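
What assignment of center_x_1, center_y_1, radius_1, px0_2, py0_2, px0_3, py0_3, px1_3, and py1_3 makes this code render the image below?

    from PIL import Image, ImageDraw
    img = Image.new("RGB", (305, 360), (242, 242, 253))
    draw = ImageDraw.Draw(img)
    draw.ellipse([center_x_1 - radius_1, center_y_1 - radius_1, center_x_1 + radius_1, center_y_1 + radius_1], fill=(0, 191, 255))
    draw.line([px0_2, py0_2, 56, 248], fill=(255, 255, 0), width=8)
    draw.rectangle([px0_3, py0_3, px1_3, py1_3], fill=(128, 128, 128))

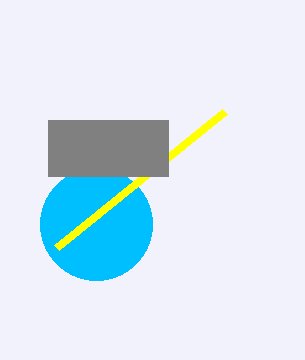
center_x_1 = 96
center_y_1 = 224
radius_1 = 56
px0_2 = 224
py0_2 = 112
px0_3 = 48
py0_3 = 120
px1_3 = 168
py1_3 = 176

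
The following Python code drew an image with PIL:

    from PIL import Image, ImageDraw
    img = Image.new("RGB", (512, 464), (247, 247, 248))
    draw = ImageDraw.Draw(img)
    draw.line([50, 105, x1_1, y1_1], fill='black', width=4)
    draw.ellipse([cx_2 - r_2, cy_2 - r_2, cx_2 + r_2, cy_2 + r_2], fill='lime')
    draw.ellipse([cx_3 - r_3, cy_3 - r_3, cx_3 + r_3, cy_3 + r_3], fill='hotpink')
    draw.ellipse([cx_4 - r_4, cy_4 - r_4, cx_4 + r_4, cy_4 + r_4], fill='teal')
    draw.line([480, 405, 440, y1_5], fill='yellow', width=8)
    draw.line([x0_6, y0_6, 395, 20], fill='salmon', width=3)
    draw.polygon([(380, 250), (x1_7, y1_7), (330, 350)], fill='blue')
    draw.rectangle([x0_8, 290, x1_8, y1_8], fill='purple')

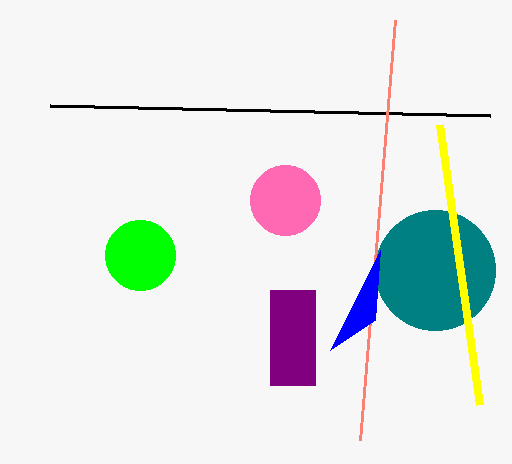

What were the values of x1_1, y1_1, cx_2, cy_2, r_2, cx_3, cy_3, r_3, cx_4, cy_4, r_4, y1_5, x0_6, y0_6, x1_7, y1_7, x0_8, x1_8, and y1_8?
x1_1 = 490, y1_1 = 115, cx_2 = 140, cy_2 = 255, r_2 = 35, cx_3 = 285, cy_3 = 200, r_3 = 35, cx_4 = 435, cy_4 = 270, r_4 = 60, y1_5 = 125, x0_6 = 360, y0_6 = 440, x1_7 = 375, y1_7 = 320, x0_8 = 270, x1_8 = 315, y1_8 = 385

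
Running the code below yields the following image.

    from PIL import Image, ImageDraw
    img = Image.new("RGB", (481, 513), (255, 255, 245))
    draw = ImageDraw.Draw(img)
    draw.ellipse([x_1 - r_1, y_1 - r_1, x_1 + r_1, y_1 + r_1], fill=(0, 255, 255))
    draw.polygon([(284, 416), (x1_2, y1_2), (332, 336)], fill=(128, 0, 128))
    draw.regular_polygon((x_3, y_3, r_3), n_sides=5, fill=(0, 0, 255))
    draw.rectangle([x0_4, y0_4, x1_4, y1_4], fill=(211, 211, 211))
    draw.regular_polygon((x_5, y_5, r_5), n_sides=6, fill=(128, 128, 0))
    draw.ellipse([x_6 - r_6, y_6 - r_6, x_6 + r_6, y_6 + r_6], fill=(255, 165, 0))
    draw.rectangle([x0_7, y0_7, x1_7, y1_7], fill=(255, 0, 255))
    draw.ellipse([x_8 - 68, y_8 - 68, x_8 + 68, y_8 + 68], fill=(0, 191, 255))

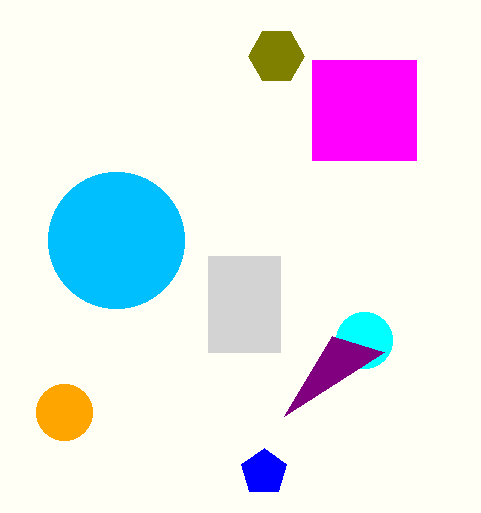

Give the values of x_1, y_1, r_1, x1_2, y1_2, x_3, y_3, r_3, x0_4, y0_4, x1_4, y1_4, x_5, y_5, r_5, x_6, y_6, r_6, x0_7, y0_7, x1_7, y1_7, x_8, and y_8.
x_1 = 364, y_1 = 340, r_1 = 28, x1_2 = 384, y1_2 = 352, x_3 = 264, y_3 = 472, r_3 = 24, x0_4 = 208, y0_4 = 256, x1_4 = 280, y1_4 = 352, x_5 = 276, y_5 = 56, r_5 = 28, x_6 = 64, y_6 = 412, r_6 = 28, x0_7 = 312, y0_7 = 60, x1_7 = 416, y1_7 = 160, x_8 = 116, y_8 = 240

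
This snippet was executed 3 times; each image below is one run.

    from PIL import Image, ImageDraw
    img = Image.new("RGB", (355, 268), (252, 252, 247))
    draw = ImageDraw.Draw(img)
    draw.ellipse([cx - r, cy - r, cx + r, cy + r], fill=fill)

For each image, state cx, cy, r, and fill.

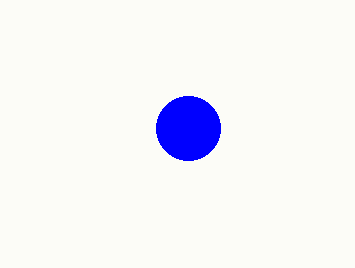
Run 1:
cx = 188, cy = 128, r = 32, fill = 'blue'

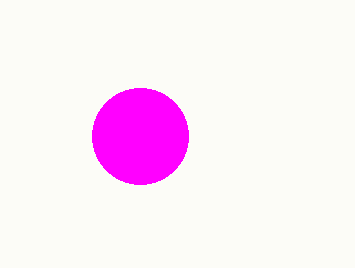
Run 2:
cx = 140, cy = 136, r = 48, fill = 'magenta'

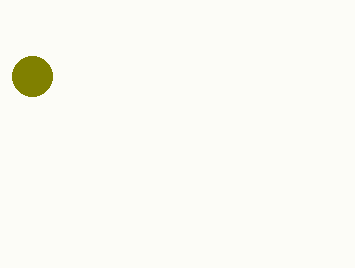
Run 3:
cx = 32, cy = 76, r = 20, fill = 'olive'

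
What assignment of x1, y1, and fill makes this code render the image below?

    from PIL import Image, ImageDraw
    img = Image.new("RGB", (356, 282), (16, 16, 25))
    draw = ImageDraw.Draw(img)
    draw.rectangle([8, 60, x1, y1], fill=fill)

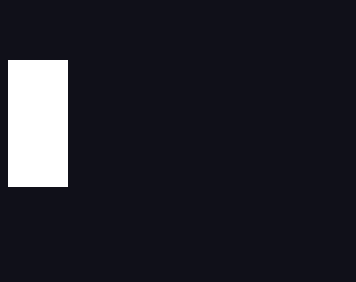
x1 = 67, y1 = 186, fill = 'white'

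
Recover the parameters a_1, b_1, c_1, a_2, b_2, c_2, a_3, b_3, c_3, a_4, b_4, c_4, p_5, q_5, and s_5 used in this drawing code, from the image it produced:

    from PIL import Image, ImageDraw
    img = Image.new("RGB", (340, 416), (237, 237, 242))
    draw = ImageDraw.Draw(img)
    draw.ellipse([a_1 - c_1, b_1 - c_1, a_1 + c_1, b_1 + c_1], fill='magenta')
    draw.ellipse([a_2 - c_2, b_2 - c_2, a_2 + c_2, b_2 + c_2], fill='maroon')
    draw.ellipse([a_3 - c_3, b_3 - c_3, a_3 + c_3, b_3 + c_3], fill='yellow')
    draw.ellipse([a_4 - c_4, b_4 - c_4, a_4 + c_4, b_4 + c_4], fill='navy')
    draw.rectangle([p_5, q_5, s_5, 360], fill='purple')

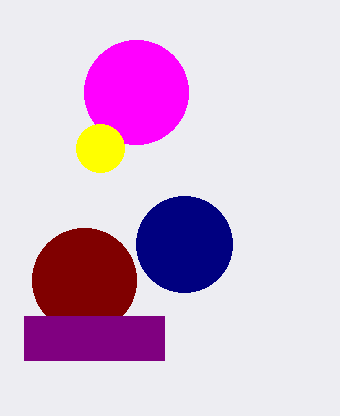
a_1 = 136
b_1 = 92
c_1 = 52
a_2 = 84
b_2 = 280
c_2 = 52
a_3 = 100
b_3 = 148
c_3 = 24
a_4 = 184
b_4 = 244
c_4 = 48
p_5 = 24
q_5 = 316
s_5 = 164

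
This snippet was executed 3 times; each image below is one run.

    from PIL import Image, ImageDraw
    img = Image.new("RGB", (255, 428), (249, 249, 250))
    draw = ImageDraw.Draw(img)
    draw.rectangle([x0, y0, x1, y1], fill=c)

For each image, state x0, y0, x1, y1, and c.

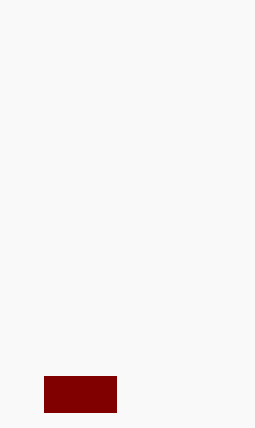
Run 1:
x0 = 44
y0 = 376
x1 = 116
y1 = 412
c = 'maroon'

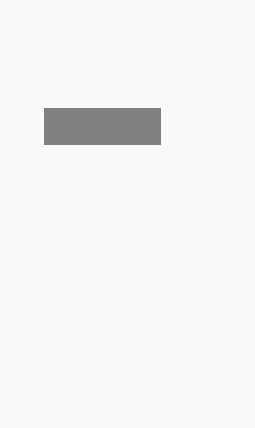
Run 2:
x0 = 44; y0 = 108; x1 = 160; y1 = 144; c = 'gray'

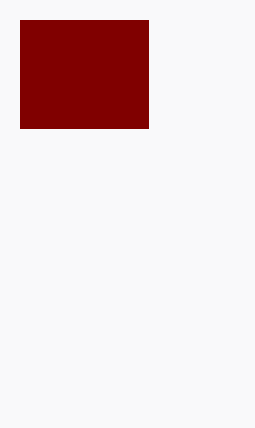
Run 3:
x0 = 20, y0 = 20, x1 = 148, y1 = 128, c = 'maroon'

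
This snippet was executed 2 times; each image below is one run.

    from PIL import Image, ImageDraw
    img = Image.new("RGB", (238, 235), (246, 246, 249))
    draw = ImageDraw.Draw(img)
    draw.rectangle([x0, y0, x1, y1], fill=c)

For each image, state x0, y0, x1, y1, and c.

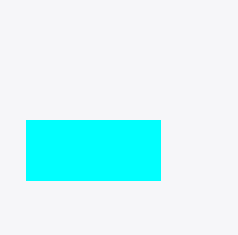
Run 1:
x0 = 26; y0 = 120; x1 = 160; y1 = 180; c = 'cyan'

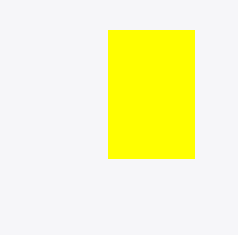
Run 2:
x0 = 108; y0 = 30; x1 = 194; y1 = 158; c = 'yellow'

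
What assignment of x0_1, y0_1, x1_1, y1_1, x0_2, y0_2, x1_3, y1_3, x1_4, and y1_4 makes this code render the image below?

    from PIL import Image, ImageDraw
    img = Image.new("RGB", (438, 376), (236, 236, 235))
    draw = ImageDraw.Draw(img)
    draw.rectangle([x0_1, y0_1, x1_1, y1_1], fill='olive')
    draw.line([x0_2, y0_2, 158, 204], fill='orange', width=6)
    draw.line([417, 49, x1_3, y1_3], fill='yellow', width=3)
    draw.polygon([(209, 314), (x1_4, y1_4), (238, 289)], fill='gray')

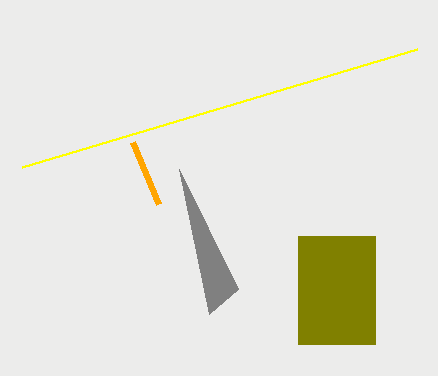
x0_1 = 298; y0_1 = 236; x1_1 = 375; y1_1 = 344; x0_2 = 132; y0_2 = 142; x1_3 = 22; y1_3 = 167; x1_4 = 179; y1_4 = 169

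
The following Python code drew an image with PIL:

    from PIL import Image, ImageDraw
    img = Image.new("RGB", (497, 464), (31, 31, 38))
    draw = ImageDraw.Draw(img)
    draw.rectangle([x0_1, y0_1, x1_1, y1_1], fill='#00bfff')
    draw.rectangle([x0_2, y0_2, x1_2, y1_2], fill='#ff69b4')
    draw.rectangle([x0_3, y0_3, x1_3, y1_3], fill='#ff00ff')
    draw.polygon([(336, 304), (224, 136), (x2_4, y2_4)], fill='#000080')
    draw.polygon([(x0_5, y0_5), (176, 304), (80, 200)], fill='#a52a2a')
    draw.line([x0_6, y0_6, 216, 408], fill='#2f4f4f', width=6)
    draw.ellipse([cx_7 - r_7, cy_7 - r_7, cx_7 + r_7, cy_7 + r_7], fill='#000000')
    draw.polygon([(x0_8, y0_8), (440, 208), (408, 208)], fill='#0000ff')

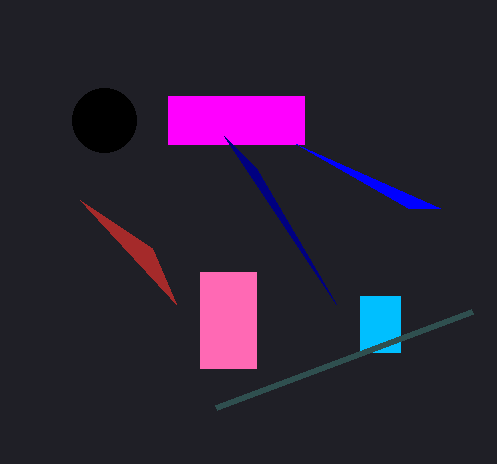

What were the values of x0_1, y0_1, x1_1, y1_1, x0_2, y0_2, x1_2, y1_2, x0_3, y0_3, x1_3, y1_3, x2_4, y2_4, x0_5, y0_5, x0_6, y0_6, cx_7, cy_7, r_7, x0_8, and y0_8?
x0_1 = 360; y0_1 = 296; x1_1 = 400; y1_1 = 352; x0_2 = 200; y0_2 = 272; x1_2 = 256; y1_2 = 368; x0_3 = 168; y0_3 = 96; x1_3 = 304; y1_3 = 144; x2_4 = 256; y2_4 = 168; x0_5 = 152; y0_5 = 248; x0_6 = 472; y0_6 = 312; cx_7 = 104; cy_7 = 120; r_7 = 32; x0_8 = 296; y0_8 = 144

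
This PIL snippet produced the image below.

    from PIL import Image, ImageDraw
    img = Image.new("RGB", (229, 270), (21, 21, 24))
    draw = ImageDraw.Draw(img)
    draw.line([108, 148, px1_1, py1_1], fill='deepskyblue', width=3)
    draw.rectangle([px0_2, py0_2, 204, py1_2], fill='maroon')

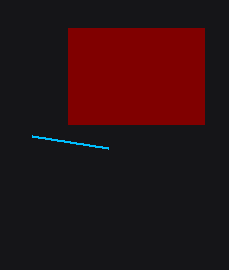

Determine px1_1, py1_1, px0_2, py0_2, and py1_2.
px1_1 = 32
py1_1 = 136
px0_2 = 68
py0_2 = 28
py1_2 = 124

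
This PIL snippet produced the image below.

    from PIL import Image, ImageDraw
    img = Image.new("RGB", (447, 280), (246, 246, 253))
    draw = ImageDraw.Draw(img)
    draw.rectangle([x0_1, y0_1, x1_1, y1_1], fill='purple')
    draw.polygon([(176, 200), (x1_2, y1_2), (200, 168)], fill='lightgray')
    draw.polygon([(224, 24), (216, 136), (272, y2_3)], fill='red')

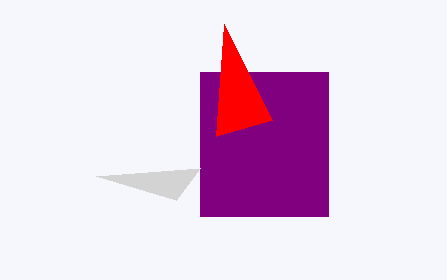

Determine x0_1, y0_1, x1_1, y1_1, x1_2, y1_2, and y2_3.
x0_1 = 200
y0_1 = 72
x1_1 = 328
y1_1 = 216
x1_2 = 96
y1_2 = 176
y2_3 = 120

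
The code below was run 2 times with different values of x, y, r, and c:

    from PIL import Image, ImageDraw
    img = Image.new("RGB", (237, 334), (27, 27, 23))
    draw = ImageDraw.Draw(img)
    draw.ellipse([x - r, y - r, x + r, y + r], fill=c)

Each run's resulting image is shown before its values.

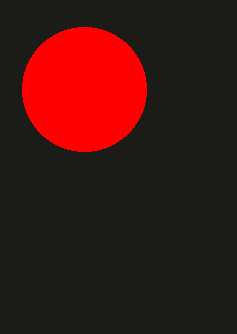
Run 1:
x = 84; y = 89; r = 62; c = 'red'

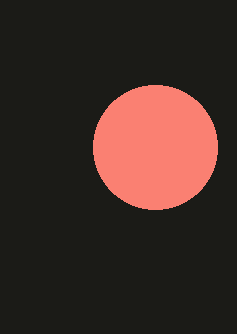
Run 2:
x = 155, y = 147, r = 62, c = 'salmon'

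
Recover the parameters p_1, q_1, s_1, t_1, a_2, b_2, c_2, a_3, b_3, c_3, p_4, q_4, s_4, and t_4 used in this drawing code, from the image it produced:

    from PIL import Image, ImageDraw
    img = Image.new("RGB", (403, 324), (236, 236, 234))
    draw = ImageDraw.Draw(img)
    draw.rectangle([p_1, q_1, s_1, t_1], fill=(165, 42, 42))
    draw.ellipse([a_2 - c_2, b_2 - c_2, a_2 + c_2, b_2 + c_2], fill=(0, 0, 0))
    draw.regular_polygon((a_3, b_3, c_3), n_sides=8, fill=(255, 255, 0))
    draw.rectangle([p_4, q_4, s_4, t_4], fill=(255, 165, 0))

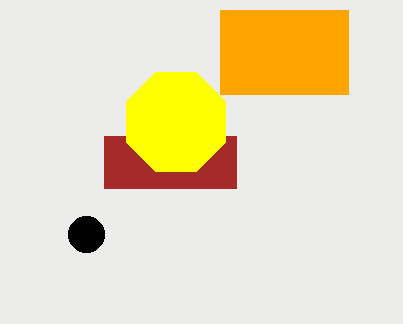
p_1 = 104
q_1 = 136
s_1 = 236
t_1 = 188
a_2 = 86
b_2 = 234
c_2 = 18
a_3 = 176
b_3 = 122
c_3 = 54
p_4 = 220
q_4 = 10
s_4 = 348
t_4 = 94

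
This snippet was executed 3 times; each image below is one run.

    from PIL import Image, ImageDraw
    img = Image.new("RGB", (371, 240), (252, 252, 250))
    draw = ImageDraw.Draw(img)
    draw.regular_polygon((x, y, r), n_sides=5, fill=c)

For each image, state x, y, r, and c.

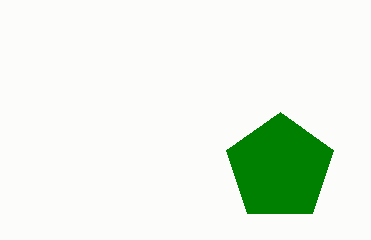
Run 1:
x = 280; y = 168; r = 56; c = 'green'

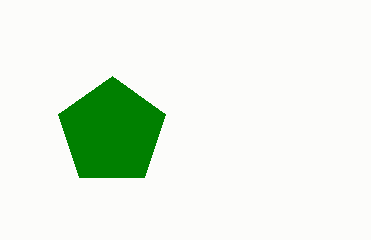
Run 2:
x = 112, y = 132, r = 56, c = 'green'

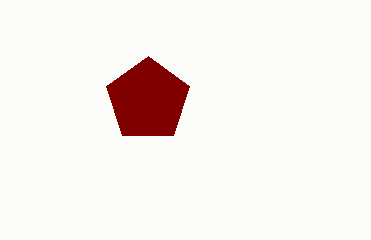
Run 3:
x = 148
y = 100
r = 44
c = 'maroon'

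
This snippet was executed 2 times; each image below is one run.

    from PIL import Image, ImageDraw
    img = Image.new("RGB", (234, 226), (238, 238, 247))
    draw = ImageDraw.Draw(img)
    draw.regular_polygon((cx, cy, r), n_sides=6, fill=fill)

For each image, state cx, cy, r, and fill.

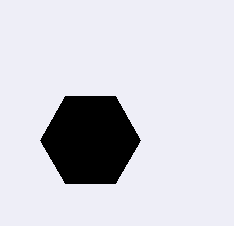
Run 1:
cx = 90
cy = 140
r = 50
fill = 'black'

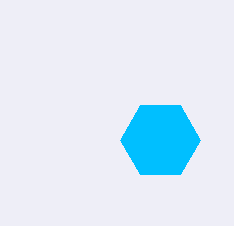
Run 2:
cx = 160, cy = 140, r = 40, fill = 'deepskyblue'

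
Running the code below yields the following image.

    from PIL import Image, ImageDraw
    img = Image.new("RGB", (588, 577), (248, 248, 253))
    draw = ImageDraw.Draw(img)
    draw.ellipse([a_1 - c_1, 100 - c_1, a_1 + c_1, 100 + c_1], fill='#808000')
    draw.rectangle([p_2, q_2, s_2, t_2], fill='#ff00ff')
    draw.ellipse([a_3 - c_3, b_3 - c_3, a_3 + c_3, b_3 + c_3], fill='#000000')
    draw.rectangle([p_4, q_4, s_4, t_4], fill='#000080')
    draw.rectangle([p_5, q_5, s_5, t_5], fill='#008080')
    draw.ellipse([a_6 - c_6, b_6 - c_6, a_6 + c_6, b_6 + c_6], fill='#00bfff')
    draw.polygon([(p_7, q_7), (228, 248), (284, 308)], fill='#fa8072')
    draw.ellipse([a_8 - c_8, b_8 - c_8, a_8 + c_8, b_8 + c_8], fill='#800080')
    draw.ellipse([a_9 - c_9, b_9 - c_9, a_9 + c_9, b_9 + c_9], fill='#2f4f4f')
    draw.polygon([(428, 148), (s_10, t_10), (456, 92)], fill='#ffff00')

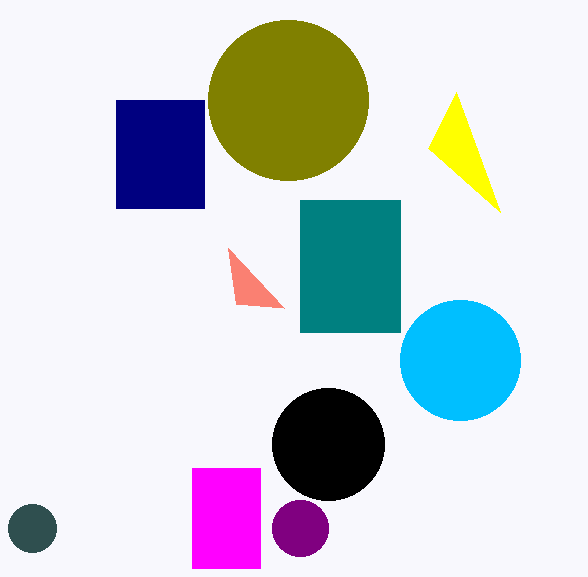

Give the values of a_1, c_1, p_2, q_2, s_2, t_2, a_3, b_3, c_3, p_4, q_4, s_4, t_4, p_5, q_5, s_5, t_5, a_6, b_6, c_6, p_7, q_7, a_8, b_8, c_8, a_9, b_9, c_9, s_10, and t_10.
a_1 = 288
c_1 = 80
p_2 = 192
q_2 = 468
s_2 = 260
t_2 = 568
a_3 = 328
b_3 = 444
c_3 = 56
p_4 = 116
q_4 = 100
s_4 = 204
t_4 = 208
p_5 = 300
q_5 = 200
s_5 = 400
t_5 = 332
a_6 = 460
b_6 = 360
c_6 = 60
p_7 = 236
q_7 = 304
a_8 = 300
b_8 = 528
c_8 = 28
a_9 = 32
b_9 = 528
c_9 = 24
s_10 = 500
t_10 = 212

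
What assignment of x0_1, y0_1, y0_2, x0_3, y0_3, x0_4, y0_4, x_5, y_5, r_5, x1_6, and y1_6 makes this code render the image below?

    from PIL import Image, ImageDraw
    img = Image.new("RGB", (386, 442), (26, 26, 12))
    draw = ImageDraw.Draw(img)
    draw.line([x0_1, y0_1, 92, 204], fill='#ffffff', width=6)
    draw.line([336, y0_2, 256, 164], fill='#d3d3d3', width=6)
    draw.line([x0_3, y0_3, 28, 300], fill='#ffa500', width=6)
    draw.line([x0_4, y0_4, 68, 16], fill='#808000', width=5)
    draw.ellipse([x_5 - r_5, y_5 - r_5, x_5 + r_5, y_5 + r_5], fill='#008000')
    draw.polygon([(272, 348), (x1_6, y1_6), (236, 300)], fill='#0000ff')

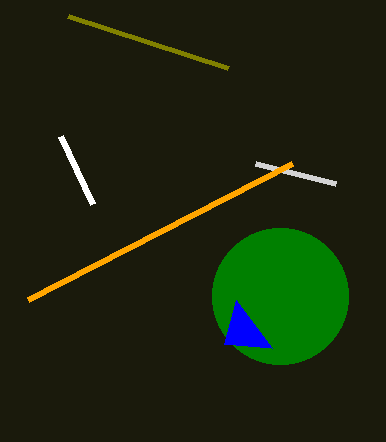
x0_1 = 60
y0_1 = 136
y0_2 = 184
x0_3 = 292
y0_3 = 164
x0_4 = 228
y0_4 = 68
x_5 = 280
y_5 = 296
r_5 = 68
x1_6 = 224
y1_6 = 344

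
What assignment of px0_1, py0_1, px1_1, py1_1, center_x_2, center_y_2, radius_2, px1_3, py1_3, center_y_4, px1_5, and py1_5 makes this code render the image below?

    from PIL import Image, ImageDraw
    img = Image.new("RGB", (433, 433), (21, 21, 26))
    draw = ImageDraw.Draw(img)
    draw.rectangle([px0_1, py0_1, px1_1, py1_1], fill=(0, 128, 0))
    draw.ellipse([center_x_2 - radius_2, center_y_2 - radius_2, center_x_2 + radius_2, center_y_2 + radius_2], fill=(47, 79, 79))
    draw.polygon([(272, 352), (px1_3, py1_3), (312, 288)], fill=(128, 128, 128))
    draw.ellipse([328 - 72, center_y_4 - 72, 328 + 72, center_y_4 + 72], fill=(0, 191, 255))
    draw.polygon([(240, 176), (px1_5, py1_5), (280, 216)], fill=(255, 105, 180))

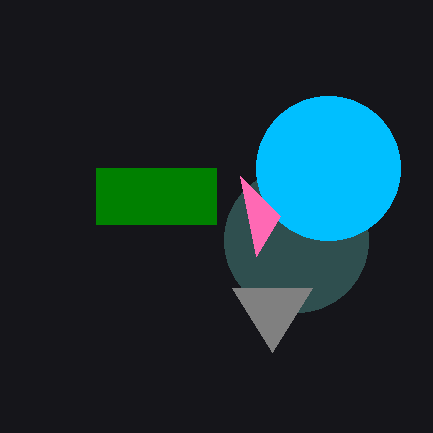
px0_1 = 96, py0_1 = 168, px1_1 = 216, py1_1 = 224, center_x_2 = 296, center_y_2 = 240, radius_2 = 72, px1_3 = 232, py1_3 = 288, center_y_4 = 168, px1_5 = 256, py1_5 = 256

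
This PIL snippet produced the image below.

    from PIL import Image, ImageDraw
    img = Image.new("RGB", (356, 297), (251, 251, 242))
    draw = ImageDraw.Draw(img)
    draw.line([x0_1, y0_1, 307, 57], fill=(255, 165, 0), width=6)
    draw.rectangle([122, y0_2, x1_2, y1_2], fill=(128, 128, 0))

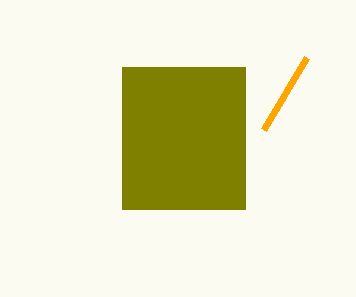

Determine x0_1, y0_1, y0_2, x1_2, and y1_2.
x0_1 = 264
y0_1 = 129
y0_2 = 67
x1_2 = 245
y1_2 = 209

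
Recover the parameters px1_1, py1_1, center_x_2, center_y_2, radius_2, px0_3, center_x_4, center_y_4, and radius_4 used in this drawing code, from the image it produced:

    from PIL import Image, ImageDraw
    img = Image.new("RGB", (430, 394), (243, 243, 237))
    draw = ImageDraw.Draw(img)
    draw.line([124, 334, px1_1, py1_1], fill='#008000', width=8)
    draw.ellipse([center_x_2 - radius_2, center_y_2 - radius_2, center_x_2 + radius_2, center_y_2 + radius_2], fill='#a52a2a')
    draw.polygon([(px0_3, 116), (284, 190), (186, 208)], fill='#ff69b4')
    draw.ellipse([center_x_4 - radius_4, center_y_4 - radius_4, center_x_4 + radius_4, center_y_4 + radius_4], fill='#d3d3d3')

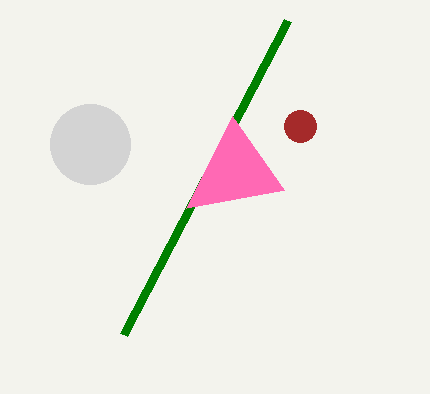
px1_1 = 288, py1_1 = 20, center_x_2 = 300, center_y_2 = 126, radius_2 = 16, px0_3 = 232, center_x_4 = 90, center_y_4 = 144, radius_4 = 40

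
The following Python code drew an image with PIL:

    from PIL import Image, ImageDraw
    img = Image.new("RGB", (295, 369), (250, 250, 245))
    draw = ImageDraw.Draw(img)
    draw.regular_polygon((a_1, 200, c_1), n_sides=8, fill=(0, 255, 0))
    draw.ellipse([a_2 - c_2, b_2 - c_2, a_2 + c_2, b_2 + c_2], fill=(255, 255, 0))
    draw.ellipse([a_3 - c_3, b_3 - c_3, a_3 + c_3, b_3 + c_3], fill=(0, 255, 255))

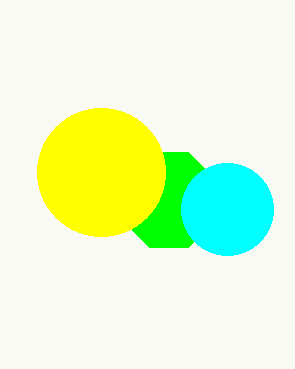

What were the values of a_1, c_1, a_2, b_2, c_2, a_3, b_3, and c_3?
a_1 = 169
c_1 = 51
a_2 = 101
b_2 = 172
c_2 = 64
a_3 = 227
b_3 = 209
c_3 = 46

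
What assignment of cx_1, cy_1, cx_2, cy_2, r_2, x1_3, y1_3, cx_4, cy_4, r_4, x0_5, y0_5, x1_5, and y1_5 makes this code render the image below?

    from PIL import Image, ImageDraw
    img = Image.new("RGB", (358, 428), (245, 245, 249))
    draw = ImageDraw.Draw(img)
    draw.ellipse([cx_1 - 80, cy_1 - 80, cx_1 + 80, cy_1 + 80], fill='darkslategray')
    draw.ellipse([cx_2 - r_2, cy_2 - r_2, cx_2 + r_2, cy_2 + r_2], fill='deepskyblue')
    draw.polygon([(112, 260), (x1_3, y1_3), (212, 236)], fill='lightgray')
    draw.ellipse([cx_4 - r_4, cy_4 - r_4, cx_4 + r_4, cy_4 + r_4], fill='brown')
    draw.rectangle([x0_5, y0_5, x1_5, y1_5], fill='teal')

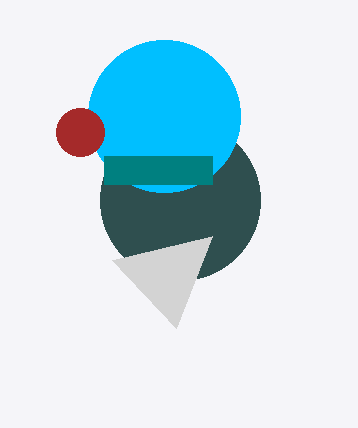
cx_1 = 180; cy_1 = 200; cx_2 = 164; cy_2 = 116; r_2 = 76; x1_3 = 176; y1_3 = 328; cx_4 = 80; cy_4 = 132; r_4 = 24; x0_5 = 104; y0_5 = 156; x1_5 = 212; y1_5 = 184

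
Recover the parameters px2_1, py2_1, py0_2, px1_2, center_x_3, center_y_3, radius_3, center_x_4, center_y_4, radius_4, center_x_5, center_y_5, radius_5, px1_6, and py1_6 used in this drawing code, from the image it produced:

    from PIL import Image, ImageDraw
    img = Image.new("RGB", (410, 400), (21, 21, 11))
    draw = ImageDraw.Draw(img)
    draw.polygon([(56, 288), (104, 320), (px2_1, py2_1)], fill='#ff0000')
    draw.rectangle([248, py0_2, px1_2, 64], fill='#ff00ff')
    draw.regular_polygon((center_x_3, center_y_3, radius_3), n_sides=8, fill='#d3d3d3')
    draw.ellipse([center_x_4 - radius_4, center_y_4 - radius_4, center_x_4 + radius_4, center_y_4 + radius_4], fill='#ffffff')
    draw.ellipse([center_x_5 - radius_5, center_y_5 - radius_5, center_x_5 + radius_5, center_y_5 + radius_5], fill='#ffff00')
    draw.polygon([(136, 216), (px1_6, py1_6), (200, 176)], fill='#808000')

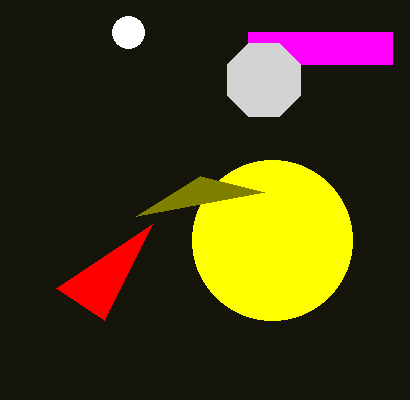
px2_1 = 152
py2_1 = 224
py0_2 = 32
px1_2 = 392
center_x_3 = 264
center_y_3 = 80
radius_3 = 40
center_x_4 = 128
center_y_4 = 32
radius_4 = 16
center_x_5 = 272
center_y_5 = 240
radius_5 = 80
px1_6 = 264
py1_6 = 192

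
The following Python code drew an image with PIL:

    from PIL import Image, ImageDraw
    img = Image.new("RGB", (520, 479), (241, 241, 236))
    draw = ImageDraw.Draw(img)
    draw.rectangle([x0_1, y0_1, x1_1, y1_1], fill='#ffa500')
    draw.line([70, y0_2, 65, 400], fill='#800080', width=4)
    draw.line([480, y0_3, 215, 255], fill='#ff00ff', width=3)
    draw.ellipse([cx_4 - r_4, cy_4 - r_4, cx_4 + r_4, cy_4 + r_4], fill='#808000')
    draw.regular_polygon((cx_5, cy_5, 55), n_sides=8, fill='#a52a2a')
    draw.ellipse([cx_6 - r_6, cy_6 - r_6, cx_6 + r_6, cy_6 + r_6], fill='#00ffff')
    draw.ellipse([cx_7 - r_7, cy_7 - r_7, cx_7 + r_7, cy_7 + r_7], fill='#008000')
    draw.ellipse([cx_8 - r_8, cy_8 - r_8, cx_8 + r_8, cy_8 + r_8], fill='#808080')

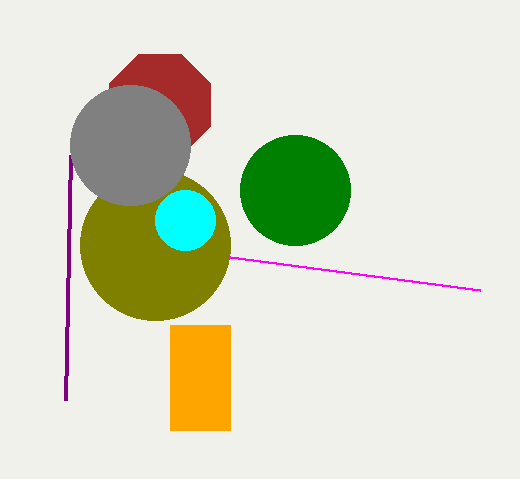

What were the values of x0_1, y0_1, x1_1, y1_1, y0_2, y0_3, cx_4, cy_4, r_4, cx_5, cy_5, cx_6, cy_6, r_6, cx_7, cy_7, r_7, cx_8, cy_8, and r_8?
x0_1 = 170; y0_1 = 325; x1_1 = 230; y1_1 = 430; y0_2 = 155; y0_3 = 290; cx_4 = 155; cy_4 = 245; r_4 = 75; cx_5 = 160; cy_5 = 105; cx_6 = 185; cy_6 = 220; r_6 = 30; cx_7 = 295; cy_7 = 190; r_7 = 55; cx_8 = 130; cy_8 = 145; r_8 = 60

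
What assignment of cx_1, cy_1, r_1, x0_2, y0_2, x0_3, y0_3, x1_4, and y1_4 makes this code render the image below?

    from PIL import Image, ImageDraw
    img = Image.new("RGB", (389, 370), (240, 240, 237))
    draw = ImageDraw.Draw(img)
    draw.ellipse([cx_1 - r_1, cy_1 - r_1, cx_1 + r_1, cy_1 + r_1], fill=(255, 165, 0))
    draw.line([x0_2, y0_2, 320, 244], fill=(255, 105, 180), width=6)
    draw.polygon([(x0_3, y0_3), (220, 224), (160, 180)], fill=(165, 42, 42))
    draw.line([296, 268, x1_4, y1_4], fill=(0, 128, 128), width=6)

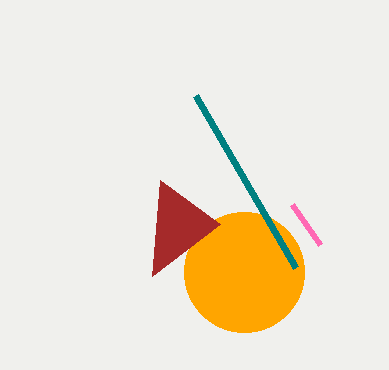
cx_1 = 244; cy_1 = 272; r_1 = 60; x0_2 = 292; y0_2 = 204; x0_3 = 152; y0_3 = 276; x1_4 = 196; y1_4 = 96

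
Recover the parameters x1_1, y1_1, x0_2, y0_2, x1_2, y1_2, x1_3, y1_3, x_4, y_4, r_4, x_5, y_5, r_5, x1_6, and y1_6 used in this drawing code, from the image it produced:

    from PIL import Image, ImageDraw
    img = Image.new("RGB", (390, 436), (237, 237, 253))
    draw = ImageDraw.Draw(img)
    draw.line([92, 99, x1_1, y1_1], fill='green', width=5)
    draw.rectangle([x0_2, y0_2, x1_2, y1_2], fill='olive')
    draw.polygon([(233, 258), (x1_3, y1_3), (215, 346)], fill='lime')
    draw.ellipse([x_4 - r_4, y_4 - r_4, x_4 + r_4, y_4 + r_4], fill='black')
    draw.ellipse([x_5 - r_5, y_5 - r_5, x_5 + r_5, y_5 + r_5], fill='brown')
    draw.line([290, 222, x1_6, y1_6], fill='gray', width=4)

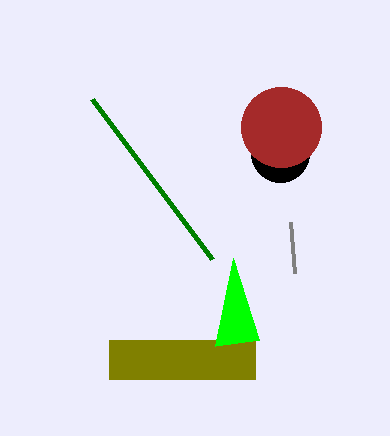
x1_1 = 212, y1_1 = 259, x0_2 = 109, y0_2 = 340, x1_2 = 255, y1_2 = 379, x1_3 = 259, y1_3 = 340, x_4 = 280, y_4 = 153, r_4 = 29, x_5 = 281, y_5 = 127, r_5 = 40, x1_6 = 294, y1_6 = 273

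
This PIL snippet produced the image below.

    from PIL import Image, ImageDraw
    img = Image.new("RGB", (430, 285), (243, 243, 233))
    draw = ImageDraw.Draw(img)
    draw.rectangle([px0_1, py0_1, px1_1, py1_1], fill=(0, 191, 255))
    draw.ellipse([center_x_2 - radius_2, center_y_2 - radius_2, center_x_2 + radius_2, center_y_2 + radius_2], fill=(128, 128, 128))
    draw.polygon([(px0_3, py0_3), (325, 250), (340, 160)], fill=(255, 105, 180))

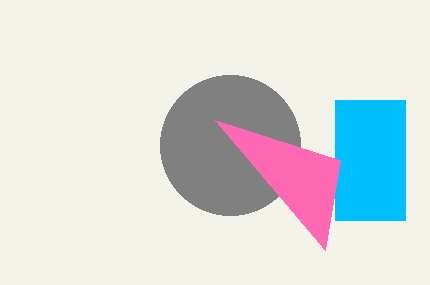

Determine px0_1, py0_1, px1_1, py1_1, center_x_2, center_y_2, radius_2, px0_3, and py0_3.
px0_1 = 335
py0_1 = 100
px1_1 = 405
py1_1 = 220
center_x_2 = 230
center_y_2 = 145
radius_2 = 70
px0_3 = 215
py0_3 = 120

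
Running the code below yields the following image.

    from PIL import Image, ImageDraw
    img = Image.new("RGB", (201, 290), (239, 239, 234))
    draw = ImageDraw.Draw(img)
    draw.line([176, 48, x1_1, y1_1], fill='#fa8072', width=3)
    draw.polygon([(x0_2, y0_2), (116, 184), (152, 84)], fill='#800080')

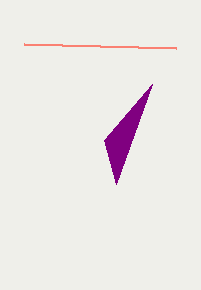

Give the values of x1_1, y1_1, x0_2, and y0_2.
x1_1 = 24, y1_1 = 44, x0_2 = 104, y0_2 = 140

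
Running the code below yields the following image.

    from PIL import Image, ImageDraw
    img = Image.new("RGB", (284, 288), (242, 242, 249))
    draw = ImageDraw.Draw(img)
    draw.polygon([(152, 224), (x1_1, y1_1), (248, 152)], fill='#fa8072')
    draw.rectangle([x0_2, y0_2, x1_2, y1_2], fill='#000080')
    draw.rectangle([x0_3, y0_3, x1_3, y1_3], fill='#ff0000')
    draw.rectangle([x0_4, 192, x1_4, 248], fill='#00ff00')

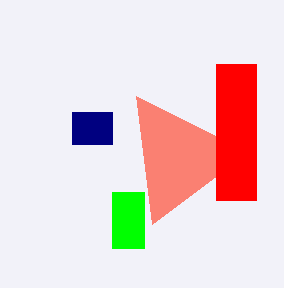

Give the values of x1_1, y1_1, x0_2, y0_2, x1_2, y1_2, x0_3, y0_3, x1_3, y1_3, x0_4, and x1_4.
x1_1 = 136, y1_1 = 96, x0_2 = 72, y0_2 = 112, x1_2 = 112, y1_2 = 144, x0_3 = 216, y0_3 = 64, x1_3 = 256, y1_3 = 200, x0_4 = 112, x1_4 = 144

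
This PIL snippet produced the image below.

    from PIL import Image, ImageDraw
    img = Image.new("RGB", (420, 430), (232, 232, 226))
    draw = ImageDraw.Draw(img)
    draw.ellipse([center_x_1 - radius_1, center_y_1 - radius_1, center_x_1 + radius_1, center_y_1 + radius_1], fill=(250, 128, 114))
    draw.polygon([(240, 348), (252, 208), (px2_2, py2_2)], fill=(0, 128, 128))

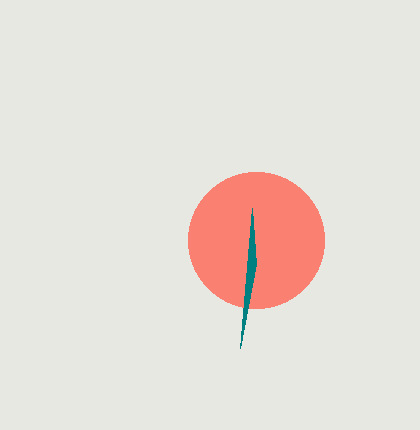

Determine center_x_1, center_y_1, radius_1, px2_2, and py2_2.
center_x_1 = 256, center_y_1 = 240, radius_1 = 68, px2_2 = 256, py2_2 = 264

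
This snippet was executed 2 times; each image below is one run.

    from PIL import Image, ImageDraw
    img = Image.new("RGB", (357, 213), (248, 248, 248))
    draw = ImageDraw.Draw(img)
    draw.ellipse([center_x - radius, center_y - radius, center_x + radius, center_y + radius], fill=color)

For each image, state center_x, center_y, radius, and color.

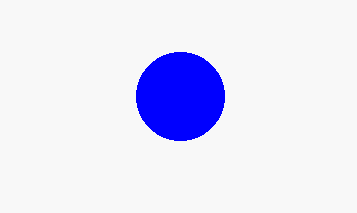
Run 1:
center_x = 180
center_y = 96
radius = 44
color = 'blue'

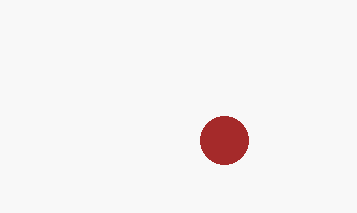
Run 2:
center_x = 224, center_y = 140, radius = 24, color = 'brown'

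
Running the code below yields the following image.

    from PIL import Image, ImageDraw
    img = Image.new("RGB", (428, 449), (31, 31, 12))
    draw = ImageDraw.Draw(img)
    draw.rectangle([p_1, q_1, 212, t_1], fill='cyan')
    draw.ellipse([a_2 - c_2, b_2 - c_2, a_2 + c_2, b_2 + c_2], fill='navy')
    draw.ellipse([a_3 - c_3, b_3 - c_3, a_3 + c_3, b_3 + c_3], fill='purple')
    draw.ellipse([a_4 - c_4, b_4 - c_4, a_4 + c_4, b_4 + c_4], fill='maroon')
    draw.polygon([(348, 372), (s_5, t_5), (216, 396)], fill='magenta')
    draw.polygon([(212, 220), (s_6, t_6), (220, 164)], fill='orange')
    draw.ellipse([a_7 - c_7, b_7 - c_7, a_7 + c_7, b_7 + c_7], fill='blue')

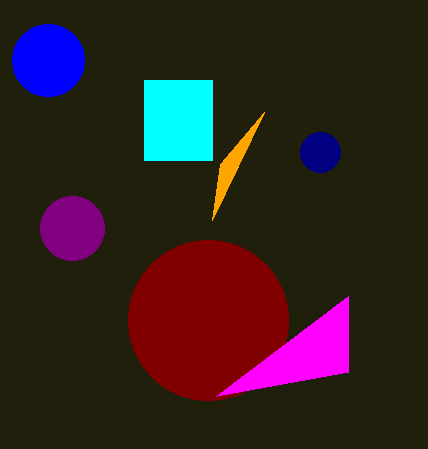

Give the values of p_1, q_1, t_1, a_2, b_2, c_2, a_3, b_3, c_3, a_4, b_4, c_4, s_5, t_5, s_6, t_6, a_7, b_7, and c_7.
p_1 = 144; q_1 = 80; t_1 = 160; a_2 = 320; b_2 = 152; c_2 = 20; a_3 = 72; b_3 = 228; c_3 = 32; a_4 = 208; b_4 = 320; c_4 = 80; s_5 = 348; t_5 = 296; s_6 = 264; t_6 = 112; a_7 = 48; b_7 = 60; c_7 = 36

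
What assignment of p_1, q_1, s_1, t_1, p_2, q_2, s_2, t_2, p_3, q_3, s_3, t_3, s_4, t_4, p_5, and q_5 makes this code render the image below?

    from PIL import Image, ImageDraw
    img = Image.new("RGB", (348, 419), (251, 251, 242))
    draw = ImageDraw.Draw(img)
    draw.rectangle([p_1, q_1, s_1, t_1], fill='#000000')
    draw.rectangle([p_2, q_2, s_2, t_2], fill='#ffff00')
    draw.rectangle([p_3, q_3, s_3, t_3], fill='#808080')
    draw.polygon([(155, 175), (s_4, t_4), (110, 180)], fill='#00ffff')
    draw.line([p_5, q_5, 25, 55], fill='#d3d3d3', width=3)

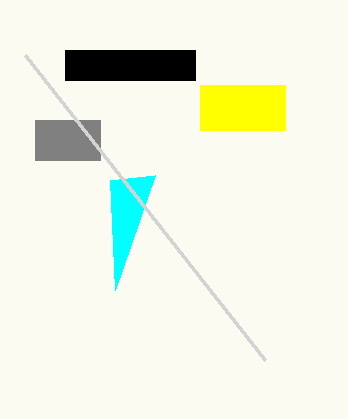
p_1 = 65, q_1 = 50, s_1 = 195, t_1 = 80, p_2 = 200, q_2 = 85, s_2 = 285, t_2 = 130, p_3 = 35, q_3 = 120, s_3 = 100, t_3 = 160, s_4 = 115, t_4 = 290, p_5 = 265, q_5 = 360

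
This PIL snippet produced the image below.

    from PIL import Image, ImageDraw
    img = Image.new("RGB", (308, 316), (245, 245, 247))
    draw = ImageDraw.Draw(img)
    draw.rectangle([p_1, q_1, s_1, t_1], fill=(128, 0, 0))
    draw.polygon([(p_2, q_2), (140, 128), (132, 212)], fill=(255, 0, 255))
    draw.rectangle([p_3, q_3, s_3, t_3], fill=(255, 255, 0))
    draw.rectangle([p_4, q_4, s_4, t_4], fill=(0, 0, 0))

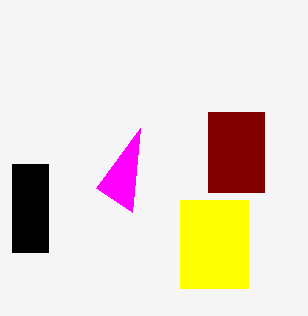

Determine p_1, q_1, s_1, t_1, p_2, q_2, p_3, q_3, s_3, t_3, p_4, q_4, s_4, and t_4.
p_1 = 208
q_1 = 112
s_1 = 264
t_1 = 192
p_2 = 96
q_2 = 188
p_3 = 180
q_3 = 200
s_3 = 248
t_3 = 288
p_4 = 12
q_4 = 164
s_4 = 48
t_4 = 252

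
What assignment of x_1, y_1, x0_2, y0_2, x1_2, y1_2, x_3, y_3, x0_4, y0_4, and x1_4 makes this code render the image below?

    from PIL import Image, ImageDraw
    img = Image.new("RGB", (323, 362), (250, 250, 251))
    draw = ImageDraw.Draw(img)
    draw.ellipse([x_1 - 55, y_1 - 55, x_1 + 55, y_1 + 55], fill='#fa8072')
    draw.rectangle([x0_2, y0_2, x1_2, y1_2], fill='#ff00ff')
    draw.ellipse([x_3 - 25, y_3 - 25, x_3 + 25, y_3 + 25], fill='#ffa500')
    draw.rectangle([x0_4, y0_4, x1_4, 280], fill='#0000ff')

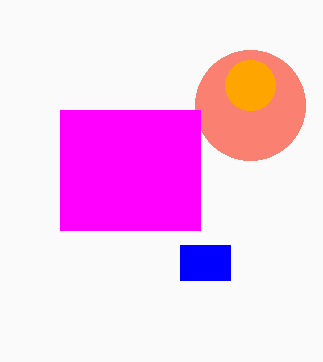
x_1 = 250
y_1 = 105
x0_2 = 60
y0_2 = 110
x1_2 = 200
y1_2 = 230
x_3 = 250
y_3 = 85
x0_4 = 180
y0_4 = 245
x1_4 = 230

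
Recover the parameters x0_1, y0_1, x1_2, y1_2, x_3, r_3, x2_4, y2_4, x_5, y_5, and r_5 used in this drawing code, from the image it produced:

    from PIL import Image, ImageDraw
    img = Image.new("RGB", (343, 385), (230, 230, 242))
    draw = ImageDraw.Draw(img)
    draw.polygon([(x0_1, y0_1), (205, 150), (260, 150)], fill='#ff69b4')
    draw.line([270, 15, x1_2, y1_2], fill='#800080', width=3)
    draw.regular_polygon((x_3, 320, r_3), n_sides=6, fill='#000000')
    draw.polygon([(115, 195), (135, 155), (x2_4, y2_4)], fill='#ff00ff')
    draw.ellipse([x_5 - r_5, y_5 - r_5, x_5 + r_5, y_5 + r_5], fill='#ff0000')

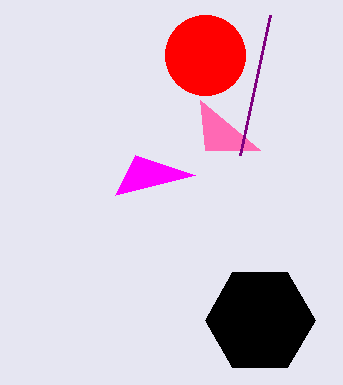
x0_1 = 200; y0_1 = 100; x1_2 = 240; y1_2 = 155; x_3 = 260; r_3 = 55; x2_4 = 195; y2_4 = 175; x_5 = 205; y_5 = 55; r_5 = 40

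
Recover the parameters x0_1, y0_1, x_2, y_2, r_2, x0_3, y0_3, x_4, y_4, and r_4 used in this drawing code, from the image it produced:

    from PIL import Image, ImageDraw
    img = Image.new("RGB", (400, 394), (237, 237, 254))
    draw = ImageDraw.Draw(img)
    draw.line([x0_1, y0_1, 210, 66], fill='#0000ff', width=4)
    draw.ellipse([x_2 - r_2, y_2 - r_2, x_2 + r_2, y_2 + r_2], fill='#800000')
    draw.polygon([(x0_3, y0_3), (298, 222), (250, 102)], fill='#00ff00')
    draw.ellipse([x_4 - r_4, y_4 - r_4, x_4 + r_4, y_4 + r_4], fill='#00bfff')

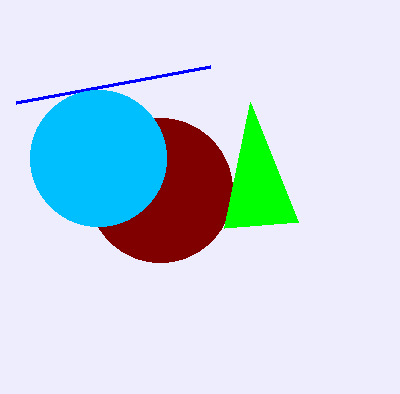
x0_1 = 16, y0_1 = 102, x_2 = 160, y_2 = 190, r_2 = 72, x0_3 = 224, y0_3 = 228, x_4 = 98, y_4 = 158, r_4 = 68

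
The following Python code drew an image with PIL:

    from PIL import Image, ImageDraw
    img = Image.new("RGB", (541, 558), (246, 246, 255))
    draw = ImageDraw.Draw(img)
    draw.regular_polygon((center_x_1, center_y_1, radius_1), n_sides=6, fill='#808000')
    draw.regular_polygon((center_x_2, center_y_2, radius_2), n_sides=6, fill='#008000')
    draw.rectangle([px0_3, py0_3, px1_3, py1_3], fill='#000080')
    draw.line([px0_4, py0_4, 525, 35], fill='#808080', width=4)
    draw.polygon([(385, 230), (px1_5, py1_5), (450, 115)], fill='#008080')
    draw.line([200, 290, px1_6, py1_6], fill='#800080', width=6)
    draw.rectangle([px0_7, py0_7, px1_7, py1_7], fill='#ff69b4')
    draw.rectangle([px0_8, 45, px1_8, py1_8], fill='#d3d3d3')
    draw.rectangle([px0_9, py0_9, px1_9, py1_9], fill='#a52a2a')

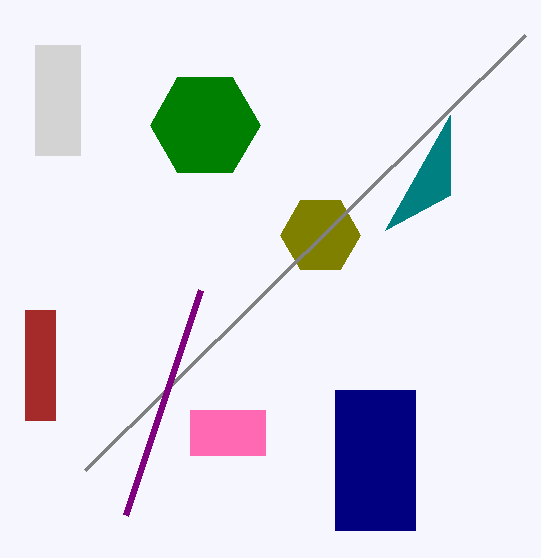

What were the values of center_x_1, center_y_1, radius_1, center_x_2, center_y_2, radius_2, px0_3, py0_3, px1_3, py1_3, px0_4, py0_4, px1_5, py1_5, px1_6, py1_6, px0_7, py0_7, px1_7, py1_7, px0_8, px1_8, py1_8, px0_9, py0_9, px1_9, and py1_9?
center_x_1 = 320; center_y_1 = 235; radius_1 = 40; center_x_2 = 205; center_y_2 = 125; radius_2 = 55; px0_3 = 335; py0_3 = 390; px1_3 = 415; py1_3 = 530; px0_4 = 85; py0_4 = 470; px1_5 = 450; py1_5 = 195; px1_6 = 125; py1_6 = 515; px0_7 = 190; py0_7 = 410; px1_7 = 265; py1_7 = 455; px0_8 = 35; px1_8 = 80; py1_8 = 155; px0_9 = 25; py0_9 = 310; px1_9 = 55; py1_9 = 420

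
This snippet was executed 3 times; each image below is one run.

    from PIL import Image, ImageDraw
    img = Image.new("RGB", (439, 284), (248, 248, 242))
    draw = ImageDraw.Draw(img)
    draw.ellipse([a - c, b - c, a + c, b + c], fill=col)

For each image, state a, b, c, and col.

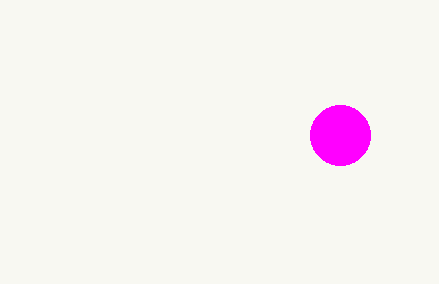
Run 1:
a = 340
b = 135
c = 30
col = 'magenta'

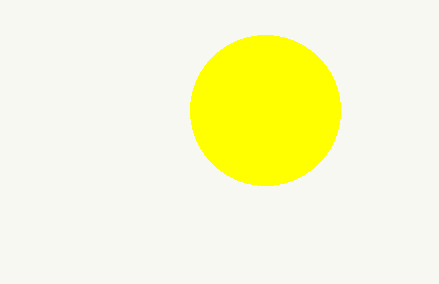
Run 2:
a = 265; b = 110; c = 75; col = 'yellow'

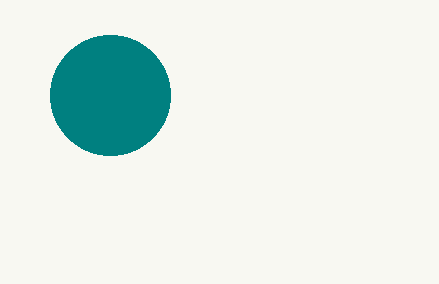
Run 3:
a = 110, b = 95, c = 60, col = 'teal'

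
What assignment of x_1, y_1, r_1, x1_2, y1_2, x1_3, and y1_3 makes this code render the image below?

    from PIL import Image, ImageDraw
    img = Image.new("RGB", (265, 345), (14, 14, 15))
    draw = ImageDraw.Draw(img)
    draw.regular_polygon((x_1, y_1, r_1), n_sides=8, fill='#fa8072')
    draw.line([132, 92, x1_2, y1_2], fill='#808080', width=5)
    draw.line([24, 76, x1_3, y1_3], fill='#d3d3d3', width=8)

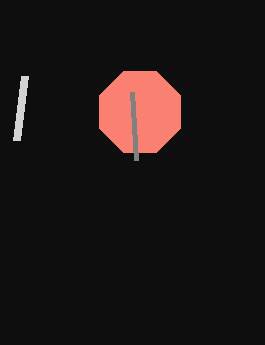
x_1 = 140; y_1 = 112; r_1 = 44; x1_2 = 136; y1_2 = 160; x1_3 = 16; y1_3 = 140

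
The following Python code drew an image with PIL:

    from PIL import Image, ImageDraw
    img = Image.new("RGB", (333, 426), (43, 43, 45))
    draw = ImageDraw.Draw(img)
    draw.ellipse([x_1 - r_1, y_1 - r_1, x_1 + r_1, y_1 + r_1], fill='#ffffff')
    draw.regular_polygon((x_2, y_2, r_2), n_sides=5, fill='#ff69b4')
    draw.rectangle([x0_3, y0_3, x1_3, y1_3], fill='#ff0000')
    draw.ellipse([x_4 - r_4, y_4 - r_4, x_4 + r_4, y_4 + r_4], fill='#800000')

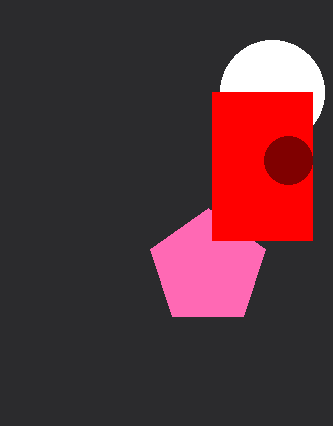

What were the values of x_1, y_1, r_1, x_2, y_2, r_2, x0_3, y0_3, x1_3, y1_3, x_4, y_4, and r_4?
x_1 = 272, y_1 = 92, r_1 = 52, x_2 = 208, y_2 = 268, r_2 = 60, x0_3 = 212, y0_3 = 92, x1_3 = 312, y1_3 = 240, x_4 = 288, y_4 = 160, r_4 = 24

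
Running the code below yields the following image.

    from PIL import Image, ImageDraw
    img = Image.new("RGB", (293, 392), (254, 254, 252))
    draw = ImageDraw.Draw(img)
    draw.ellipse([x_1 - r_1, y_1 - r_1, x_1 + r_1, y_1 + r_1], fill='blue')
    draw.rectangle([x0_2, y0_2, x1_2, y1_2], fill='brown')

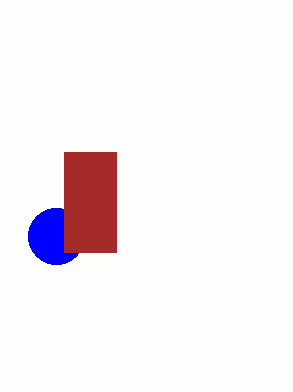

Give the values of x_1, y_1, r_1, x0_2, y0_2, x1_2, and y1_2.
x_1 = 56; y_1 = 236; r_1 = 28; x0_2 = 64; y0_2 = 152; x1_2 = 116; y1_2 = 252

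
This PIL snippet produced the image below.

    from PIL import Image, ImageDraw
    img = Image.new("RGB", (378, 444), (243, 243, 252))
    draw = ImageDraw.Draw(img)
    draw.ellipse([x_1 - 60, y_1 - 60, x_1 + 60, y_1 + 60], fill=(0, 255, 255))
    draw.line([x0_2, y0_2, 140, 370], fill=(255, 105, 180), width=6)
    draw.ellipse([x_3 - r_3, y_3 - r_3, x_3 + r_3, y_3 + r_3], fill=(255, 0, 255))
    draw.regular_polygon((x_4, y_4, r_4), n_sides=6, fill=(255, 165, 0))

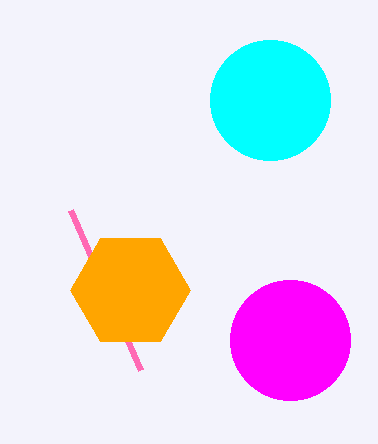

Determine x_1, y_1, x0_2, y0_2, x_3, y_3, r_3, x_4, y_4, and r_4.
x_1 = 270
y_1 = 100
x0_2 = 70
y0_2 = 210
x_3 = 290
y_3 = 340
r_3 = 60
x_4 = 130
y_4 = 290
r_4 = 60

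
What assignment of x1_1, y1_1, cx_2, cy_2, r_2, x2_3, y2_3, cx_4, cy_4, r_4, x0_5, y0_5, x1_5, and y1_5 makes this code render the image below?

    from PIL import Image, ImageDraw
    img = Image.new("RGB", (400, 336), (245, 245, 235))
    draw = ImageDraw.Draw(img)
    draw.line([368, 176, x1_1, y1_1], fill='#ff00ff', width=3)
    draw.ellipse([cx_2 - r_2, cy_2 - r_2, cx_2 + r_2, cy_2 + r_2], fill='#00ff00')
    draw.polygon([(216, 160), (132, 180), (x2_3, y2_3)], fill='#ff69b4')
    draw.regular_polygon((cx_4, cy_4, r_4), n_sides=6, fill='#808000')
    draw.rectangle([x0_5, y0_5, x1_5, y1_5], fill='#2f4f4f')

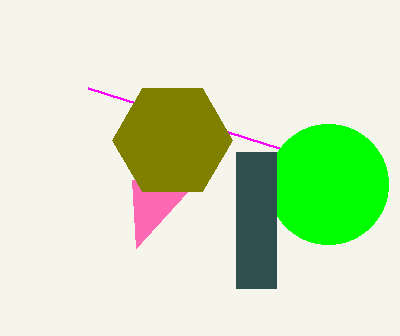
x1_1 = 88; y1_1 = 88; cx_2 = 328; cy_2 = 184; r_2 = 60; x2_3 = 136; y2_3 = 248; cx_4 = 172; cy_4 = 140; r_4 = 60; x0_5 = 236; y0_5 = 152; x1_5 = 276; y1_5 = 288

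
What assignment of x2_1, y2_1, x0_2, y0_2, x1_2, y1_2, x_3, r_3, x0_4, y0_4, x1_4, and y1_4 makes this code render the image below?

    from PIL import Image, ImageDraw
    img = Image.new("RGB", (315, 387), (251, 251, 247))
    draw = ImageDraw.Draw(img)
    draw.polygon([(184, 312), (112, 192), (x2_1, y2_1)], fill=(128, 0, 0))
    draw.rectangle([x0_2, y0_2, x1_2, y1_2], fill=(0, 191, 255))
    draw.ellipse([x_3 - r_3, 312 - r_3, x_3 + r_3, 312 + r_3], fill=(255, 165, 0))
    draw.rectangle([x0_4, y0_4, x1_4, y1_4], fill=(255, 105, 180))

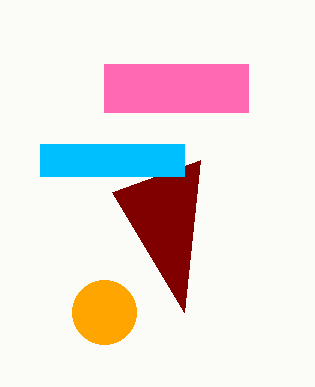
x2_1 = 200; y2_1 = 160; x0_2 = 40; y0_2 = 144; x1_2 = 184; y1_2 = 176; x_3 = 104; r_3 = 32; x0_4 = 104; y0_4 = 64; x1_4 = 248; y1_4 = 112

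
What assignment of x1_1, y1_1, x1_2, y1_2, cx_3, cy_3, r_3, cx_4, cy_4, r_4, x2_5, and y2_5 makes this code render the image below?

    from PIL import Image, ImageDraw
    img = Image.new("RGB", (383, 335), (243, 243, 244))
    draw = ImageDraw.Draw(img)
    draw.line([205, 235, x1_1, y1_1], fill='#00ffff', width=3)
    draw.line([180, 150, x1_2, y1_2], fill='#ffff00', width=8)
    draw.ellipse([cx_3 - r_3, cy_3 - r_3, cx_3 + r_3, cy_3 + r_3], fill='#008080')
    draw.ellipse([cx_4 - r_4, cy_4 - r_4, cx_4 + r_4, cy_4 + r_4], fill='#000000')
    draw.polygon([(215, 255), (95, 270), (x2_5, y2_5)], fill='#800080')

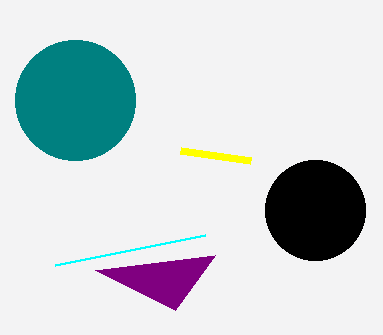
x1_1 = 55
y1_1 = 265
x1_2 = 250
y1_2 = 160
cx_3 = 75
cy_3 = 100
r_3 = 60
cx_4 = 315
cy_4 = 210
r_4 = 50
x2_5 = 175
y2_5 = 310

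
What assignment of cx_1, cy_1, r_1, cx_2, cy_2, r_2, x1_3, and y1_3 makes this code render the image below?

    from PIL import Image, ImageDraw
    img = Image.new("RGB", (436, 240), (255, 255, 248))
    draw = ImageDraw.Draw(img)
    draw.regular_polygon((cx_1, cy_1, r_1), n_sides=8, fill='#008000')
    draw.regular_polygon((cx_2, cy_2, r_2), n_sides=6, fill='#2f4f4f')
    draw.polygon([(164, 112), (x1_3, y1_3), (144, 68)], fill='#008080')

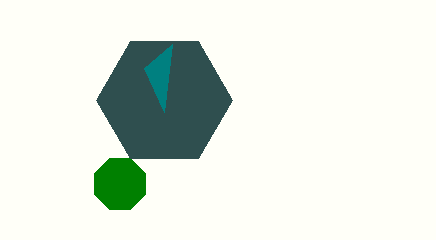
cx_1 = 120
cy_1 = 184
r_1 = 28
cx_2 = 164
cy_2 = 100
r_2 = 68
x1_3 = 172
y1_3 = 44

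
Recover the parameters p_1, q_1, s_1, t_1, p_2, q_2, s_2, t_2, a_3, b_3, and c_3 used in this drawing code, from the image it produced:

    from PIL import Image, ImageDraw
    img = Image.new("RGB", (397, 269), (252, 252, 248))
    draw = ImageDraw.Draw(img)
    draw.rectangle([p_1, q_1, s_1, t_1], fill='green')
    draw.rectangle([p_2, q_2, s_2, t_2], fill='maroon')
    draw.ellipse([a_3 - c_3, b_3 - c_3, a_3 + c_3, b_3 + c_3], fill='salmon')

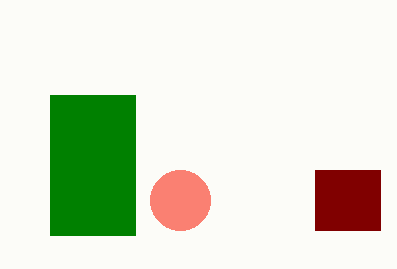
p_1 = 50; q_1 = 95; s_1 = 135; t_1 = 235; p_2 = 315; q_2 = 170; s_2 = 380; t_2 = 230; a_3 = 180; b_3 = 200; c_3 = 30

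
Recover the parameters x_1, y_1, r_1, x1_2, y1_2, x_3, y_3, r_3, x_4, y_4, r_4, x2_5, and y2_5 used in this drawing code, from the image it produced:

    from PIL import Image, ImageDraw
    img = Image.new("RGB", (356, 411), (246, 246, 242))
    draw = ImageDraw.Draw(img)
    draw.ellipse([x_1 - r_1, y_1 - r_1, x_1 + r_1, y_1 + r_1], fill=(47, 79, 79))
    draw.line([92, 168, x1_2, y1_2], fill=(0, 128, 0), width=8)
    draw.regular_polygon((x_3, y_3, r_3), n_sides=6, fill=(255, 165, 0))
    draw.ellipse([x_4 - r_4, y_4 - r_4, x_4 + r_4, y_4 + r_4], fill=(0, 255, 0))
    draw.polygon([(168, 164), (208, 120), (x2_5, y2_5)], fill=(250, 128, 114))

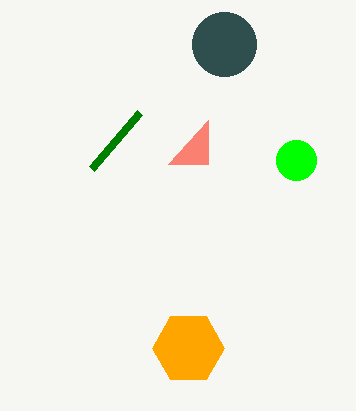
x_1 = 224, y_1 = 44, r_1 = 32, x1_2 = 140, y1_2 = 112, x_3 = 188, y_3 = 348, r_3 = 36, x_4 = 296, y_4 = 160, r_4 = 20, x2_5 = 208, y2_5 = 164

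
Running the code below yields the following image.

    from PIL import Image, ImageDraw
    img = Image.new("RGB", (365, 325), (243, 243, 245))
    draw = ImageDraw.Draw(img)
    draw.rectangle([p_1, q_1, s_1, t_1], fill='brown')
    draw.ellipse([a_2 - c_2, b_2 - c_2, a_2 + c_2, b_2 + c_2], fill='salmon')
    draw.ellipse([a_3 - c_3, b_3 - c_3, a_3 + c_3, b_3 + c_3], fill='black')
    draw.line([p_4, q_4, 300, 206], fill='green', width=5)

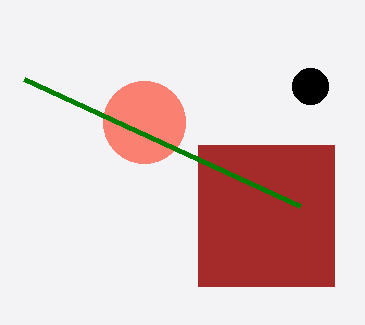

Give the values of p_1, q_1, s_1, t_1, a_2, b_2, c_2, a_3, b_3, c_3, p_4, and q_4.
p_1 = 198, q_1 = 145, s_1 = 334, t_1 = 286, a_2 = 144, b_2 = 122, c_2 = 41, a_3 = 310, b_3 = 86, c_3 = 18, p_4 = 24, q_4 = 79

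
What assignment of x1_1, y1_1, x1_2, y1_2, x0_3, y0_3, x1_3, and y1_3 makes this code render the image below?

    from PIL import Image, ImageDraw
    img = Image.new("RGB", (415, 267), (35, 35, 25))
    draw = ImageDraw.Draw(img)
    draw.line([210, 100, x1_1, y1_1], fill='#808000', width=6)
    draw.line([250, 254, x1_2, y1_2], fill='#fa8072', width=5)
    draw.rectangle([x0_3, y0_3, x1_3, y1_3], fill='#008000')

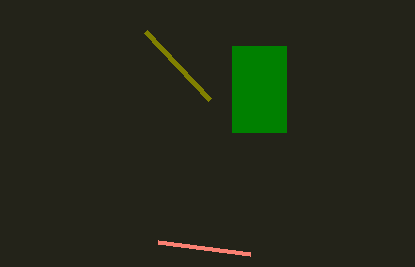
x1_1 = 146; y1_1 = 32; x1_2 = 158; y1_2 = 242; x0_3 = 232; y0_3 = 46; x1_3 = 286; y1_3 = 132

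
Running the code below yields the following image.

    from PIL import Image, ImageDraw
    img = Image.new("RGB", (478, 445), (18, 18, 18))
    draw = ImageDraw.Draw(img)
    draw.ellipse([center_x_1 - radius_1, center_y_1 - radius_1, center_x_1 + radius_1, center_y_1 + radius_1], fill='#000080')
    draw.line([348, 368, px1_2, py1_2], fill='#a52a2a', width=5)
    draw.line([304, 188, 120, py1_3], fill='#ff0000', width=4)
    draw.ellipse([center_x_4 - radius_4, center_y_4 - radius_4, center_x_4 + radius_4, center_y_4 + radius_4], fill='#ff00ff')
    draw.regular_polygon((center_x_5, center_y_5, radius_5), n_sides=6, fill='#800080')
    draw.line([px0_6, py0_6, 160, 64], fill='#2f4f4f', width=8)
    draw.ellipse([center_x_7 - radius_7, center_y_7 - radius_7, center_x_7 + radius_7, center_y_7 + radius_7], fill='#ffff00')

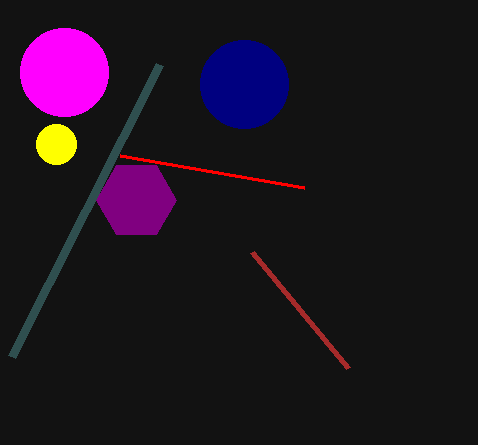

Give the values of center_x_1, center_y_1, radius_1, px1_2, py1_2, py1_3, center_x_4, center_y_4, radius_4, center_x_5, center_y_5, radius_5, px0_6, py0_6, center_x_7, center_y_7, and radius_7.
center_x_1 = 244
center_y_1 = 84
radius_1 = 44
px1_2 = 252
py1_2 = 252
py1_3 = 156
center_x_4 = 64
center_y_4 = 72
radius_4 = 44
center_x_5 = 136
center_y_5 = 200
radius_5 = 40
px0_6 = 12
py0_6 = 356
center_x_7 = 56
center_y_7 = 144
radius_7 = 20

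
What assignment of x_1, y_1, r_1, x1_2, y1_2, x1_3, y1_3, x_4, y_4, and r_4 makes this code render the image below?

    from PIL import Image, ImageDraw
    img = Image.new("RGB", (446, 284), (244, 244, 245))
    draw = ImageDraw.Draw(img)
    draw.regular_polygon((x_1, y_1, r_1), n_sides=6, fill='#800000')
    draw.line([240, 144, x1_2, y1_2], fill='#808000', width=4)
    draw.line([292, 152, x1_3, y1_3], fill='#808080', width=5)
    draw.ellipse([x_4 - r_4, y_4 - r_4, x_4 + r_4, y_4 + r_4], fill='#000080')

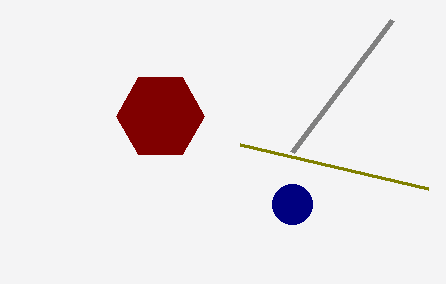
x_1 = 160, y_1 = 116, r_1 = 44, x1_2 = 428, y1_2 = 188, x1_3 = 392, y1_3 = 20, x_4 = 292, y_4 = 204, r_4 = 20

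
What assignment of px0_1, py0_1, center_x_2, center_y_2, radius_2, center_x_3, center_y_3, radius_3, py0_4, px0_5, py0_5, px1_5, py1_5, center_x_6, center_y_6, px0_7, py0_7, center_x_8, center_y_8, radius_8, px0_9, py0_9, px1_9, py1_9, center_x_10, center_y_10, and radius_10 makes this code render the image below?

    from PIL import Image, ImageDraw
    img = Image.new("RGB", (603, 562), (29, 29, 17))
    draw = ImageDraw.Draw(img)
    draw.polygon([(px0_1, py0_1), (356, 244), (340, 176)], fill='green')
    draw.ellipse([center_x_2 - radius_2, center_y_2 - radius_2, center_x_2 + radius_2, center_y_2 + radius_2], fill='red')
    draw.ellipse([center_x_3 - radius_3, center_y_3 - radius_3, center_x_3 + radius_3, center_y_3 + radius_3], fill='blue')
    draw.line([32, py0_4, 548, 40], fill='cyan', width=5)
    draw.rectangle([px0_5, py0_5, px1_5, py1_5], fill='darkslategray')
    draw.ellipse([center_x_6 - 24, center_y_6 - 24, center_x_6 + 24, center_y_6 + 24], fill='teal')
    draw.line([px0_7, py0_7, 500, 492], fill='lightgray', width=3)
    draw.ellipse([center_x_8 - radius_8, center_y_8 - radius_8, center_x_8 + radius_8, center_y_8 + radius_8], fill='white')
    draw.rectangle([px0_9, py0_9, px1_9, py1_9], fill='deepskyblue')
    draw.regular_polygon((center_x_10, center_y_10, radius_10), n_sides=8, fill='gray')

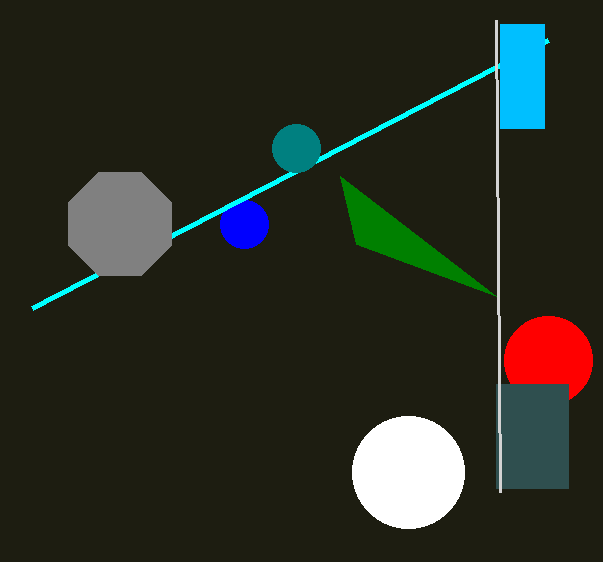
px0_1 = 496; py0_1 = 296; center_x_2 = 548; center_y_2 = 360; radius_2 = 44; center_x_3 = 244; center_y_3 = 224; radius_3 = 24; py0_4 = 308; px0_5 = 496; py0_5 = 384; px1_5 = 568; py1_5 = 488; center_x_6 = 296; center_y_6 = 148; px0_7 = 496; py0_7 = 20; center_x_8 = 408; center_y_8 = 472; radius_8 = 56; px0_9 = 500; py0_9 = 24; px1_9 = 544; py1_9 = 128; center_x_10 = 120; center_y_10 = 224; radius_10 = 56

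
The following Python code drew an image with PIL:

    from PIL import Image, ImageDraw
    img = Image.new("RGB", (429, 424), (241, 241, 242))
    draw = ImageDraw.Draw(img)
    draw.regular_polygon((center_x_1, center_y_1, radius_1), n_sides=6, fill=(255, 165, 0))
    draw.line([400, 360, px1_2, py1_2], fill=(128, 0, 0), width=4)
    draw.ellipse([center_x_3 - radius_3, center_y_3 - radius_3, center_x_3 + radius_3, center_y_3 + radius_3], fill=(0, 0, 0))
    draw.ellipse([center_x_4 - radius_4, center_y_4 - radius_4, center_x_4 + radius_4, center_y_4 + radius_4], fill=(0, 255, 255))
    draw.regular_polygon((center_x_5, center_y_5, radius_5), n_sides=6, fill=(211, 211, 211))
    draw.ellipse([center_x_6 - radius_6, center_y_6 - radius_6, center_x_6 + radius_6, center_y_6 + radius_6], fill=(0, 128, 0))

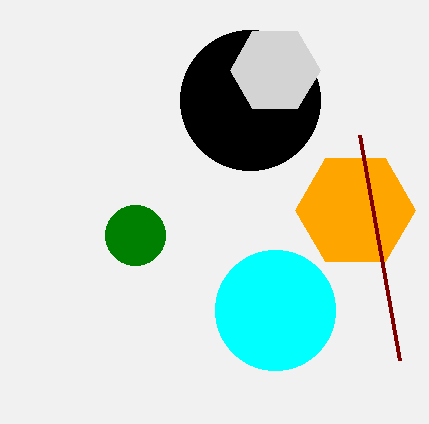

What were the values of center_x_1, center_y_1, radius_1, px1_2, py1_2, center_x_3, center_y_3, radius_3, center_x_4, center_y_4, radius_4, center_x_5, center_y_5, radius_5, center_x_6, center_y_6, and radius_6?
center_x_1 = 355
center_y_1 = 210
radius_1 = 60
px1_2 = 360
py1_2 = 135
center_x_3 = 250
center_y_3 = 100
radius_3 = 70
center_x_4 = 275
center_y_4 = 310
radius_4 = 60
center_x_5 = 275
center_y_5 = 70
radius_5 = 45
center_x_6 = 135
center_y_6 = 235
radius_6 = 30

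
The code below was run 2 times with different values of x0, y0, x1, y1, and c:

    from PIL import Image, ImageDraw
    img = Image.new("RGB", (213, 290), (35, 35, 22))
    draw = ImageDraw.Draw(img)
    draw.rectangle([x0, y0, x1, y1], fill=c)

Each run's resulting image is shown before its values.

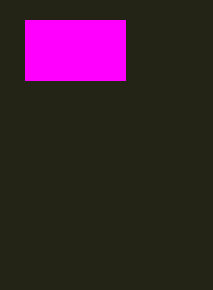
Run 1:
x0 = 25, y0 = 20, x1 = 125, y1 = 80, c = 'magenta'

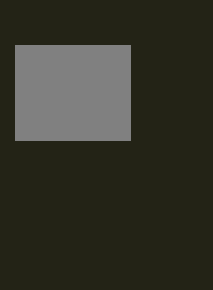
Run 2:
x0 = 15; y0 = 45; x1 = 130; y1 = 140; c = 'gray'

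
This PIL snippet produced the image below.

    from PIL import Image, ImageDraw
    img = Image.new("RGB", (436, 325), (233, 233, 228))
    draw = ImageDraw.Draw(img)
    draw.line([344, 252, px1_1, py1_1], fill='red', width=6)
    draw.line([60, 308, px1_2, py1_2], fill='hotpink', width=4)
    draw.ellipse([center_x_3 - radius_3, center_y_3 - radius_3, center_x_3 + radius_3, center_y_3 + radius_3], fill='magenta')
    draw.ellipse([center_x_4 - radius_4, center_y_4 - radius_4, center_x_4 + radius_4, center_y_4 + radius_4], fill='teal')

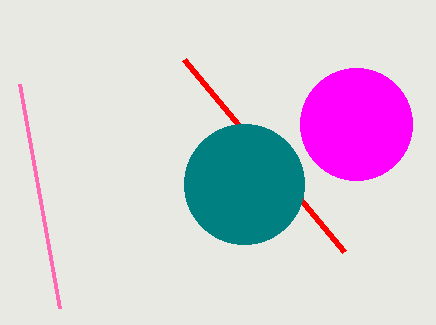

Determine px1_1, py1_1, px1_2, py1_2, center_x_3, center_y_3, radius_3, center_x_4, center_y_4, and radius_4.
px1_1 = 184, py1_1 = 60, px1_2 = 20, py1_2 = 84, center_x_3 = 356, center_y_3 = 124, radius_3 = 56, center_x_4 = 244, center_y_4 = 184, radius_4 = 60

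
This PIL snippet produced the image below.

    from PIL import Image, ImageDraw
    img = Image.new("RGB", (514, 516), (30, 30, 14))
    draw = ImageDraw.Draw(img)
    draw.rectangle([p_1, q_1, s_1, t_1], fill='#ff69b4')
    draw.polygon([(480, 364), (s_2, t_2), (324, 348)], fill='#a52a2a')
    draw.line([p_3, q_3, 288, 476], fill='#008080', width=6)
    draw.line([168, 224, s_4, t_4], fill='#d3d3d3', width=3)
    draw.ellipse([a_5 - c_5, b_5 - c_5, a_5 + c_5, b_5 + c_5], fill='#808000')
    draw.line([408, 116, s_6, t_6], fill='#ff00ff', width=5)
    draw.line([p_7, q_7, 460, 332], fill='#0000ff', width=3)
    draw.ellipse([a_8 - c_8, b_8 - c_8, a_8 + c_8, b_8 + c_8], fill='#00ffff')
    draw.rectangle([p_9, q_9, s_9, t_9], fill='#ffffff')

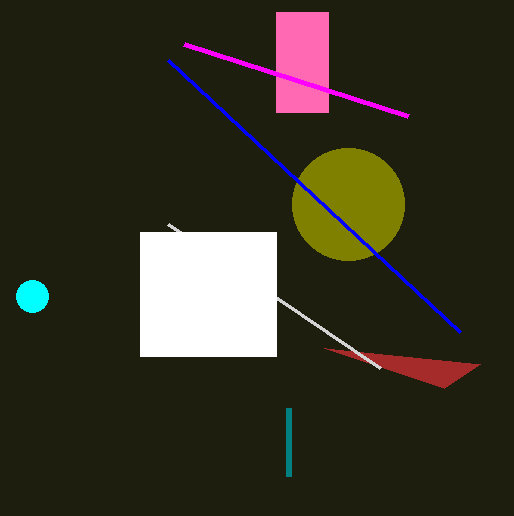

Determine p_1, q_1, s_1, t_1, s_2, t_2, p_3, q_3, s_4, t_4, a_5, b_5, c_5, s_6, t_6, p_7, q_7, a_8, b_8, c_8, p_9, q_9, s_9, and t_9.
p_1 = 276, q_1 = 12, s_1 = 328, t_1 = 112, s_2 = 444, t_2 = 388, p_3 = 288, q_3 = 408, s_4 = 380, t_4 = 368, a_5 = 348, b_5 = 204, c_5 = 56, s_6 = 184, t_6 = 44, p_7 = 168, q_7 = 60, a_8 = 32, b_8 = 296, c_8 = 16, p_9 = 140, q_9 = 232, s_9 = 276, t_9 = 356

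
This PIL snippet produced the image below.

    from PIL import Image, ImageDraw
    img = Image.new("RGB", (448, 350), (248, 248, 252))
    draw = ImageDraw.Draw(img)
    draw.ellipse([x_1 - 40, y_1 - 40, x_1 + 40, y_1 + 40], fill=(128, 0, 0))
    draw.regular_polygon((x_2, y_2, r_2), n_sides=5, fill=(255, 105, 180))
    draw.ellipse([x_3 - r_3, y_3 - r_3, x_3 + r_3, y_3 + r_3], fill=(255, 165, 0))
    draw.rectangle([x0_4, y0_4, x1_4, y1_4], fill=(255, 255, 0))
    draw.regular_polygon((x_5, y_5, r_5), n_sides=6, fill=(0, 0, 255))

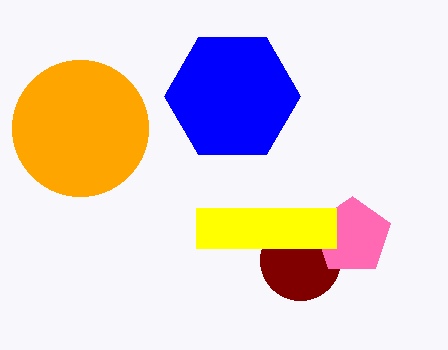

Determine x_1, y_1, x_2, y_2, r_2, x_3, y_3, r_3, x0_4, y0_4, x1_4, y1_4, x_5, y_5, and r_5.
x_1 = 300, y_1 = 260, x_2 = 352, y_2 = 236, r_2 = 40, x_3 = 80, y_3 = 128, r_3 = 68, x0_4 = 196, y0_4 = 208, x1_4 = 336, y1_4 = 248, x_5 = 232, y_5 = 96, r_5 = 68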